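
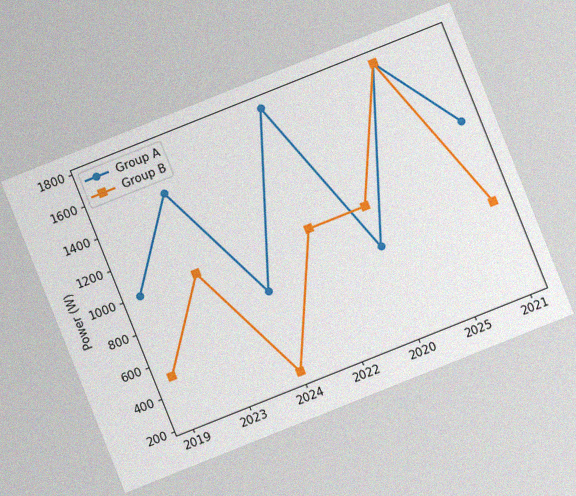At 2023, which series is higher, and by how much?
Group A, by 500W

The chart is tilted about 22° counter-clockwise, with some photo noise. At 2023, Group A sits above the other line by 500W.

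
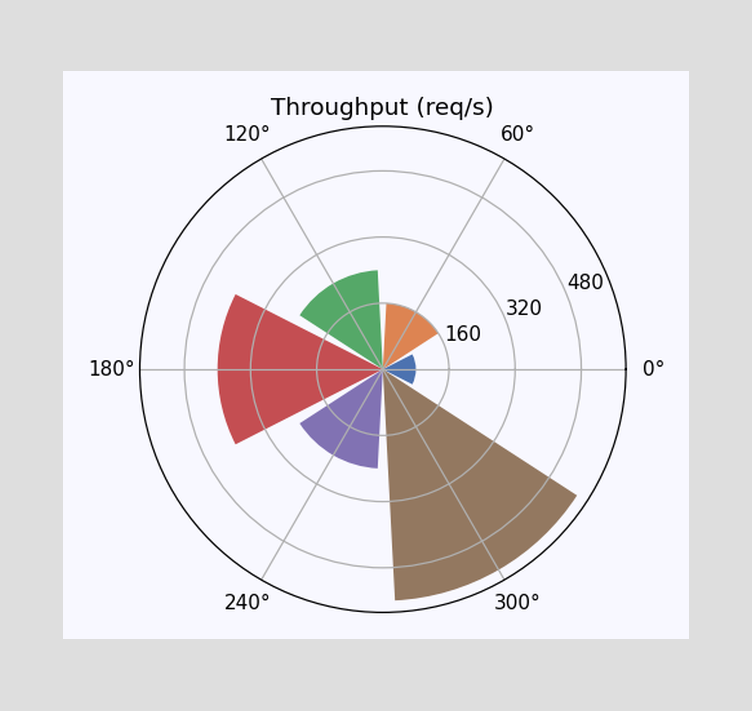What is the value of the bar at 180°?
The bar at 180° reaches 400req/s on the radial axis.

400req/s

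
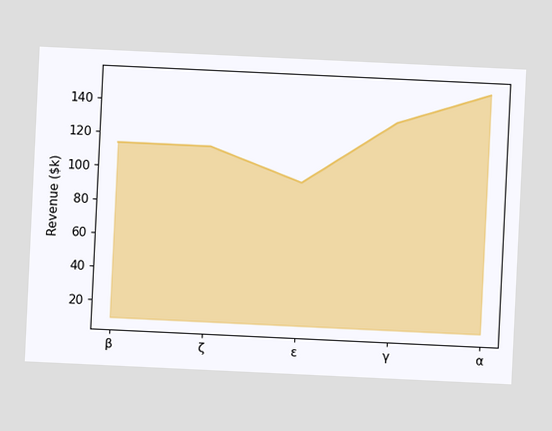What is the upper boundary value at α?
$152k

The chart is tilted about 3° clockwise. At α the upper boundary is at $152k.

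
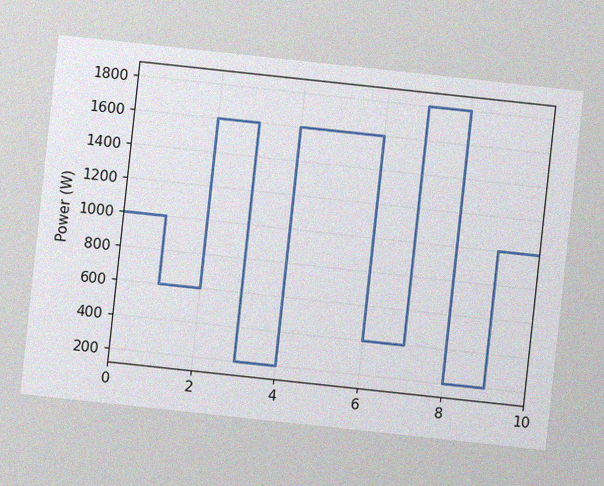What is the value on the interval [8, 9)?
200W

The chart is tilted about 6° clockwise, with some photo noise. On [8, 9) the step sits at 200W.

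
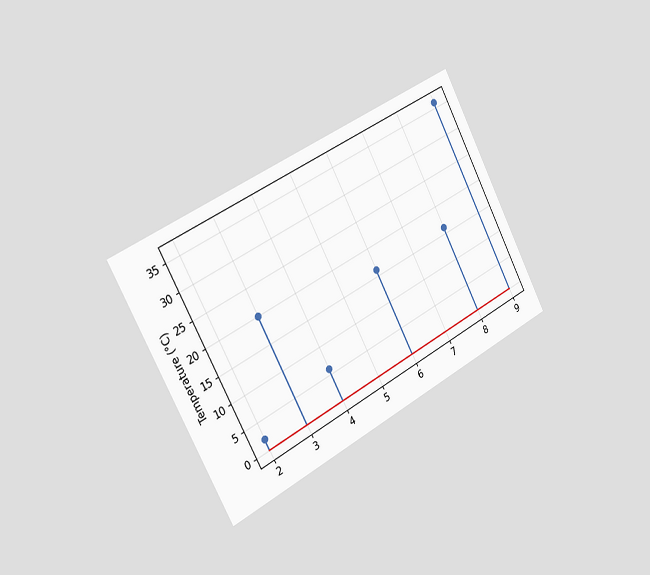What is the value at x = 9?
The chart is tilted about 28° counter-clockwise and viewed slightly from the left. The stem at x=9 reaches 36°C.

36°C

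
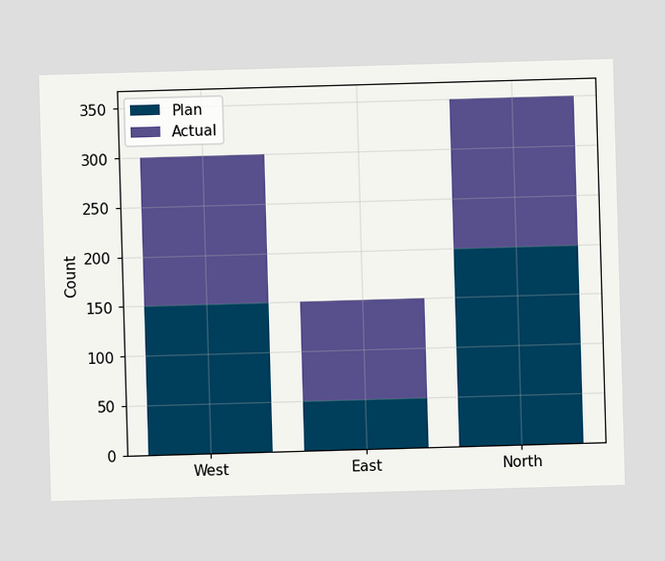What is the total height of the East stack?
The East stack's top reaches 150 on the y-axis.

150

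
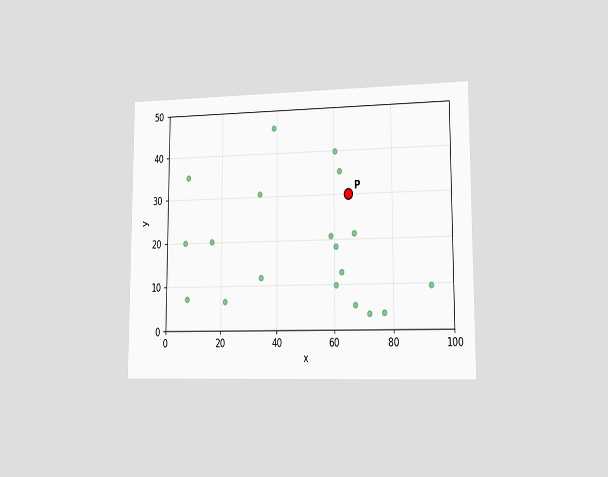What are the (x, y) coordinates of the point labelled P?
(65, 30)

The chart is viewed slightly from the right. Following the gridlines from P to each axis, P sits at (65, 30).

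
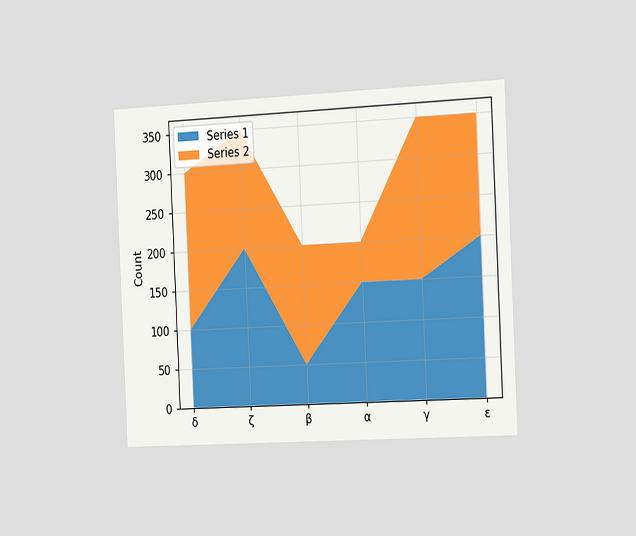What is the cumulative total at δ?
The chart is tilted about 3° counter-clockwise and viewed slightly from the right. The stacked total at δ reaches 300.

300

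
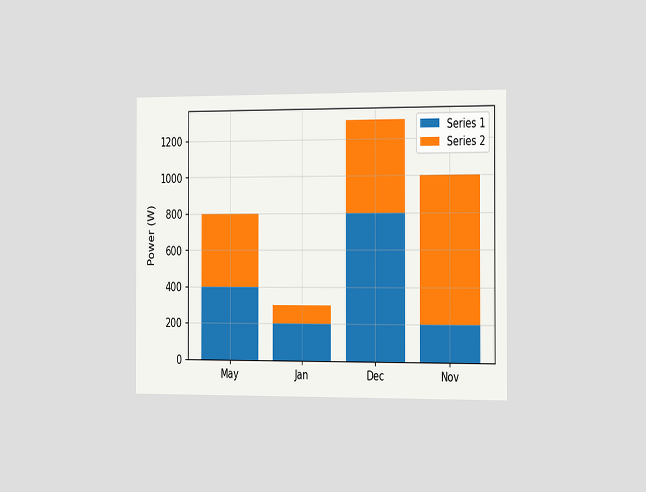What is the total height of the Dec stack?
1300W

The chart is viewed slightly from the right. The Dec stack's top reaches 1300W on the y-axis.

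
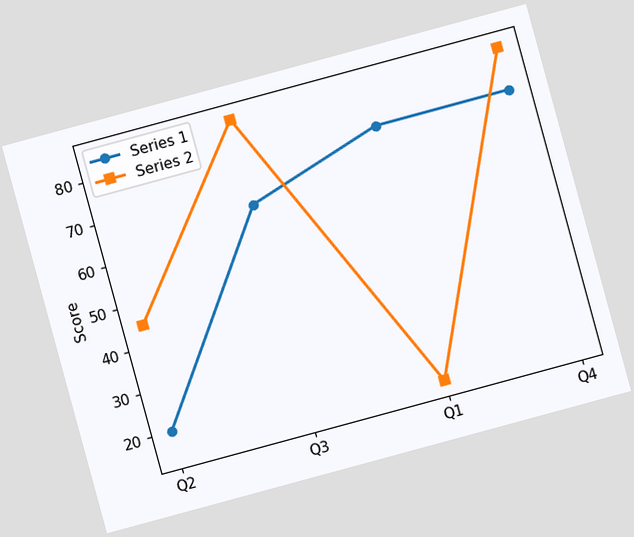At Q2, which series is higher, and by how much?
The chart is tilted about 15° counter-clockwise. At Q2, Series 2 sits above the other line by 25.

Series 2, by 25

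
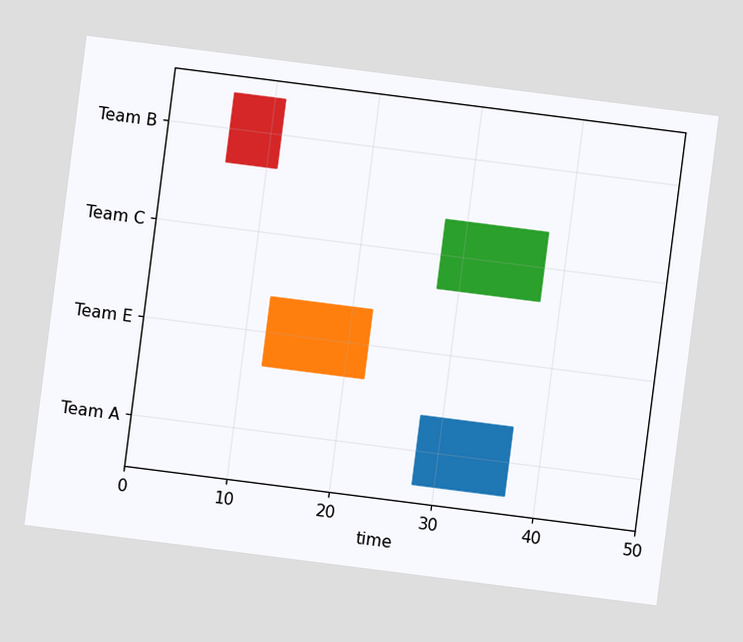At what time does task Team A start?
28

The chart is tilted about 7° clockwise. The Team A bar begins at t=28.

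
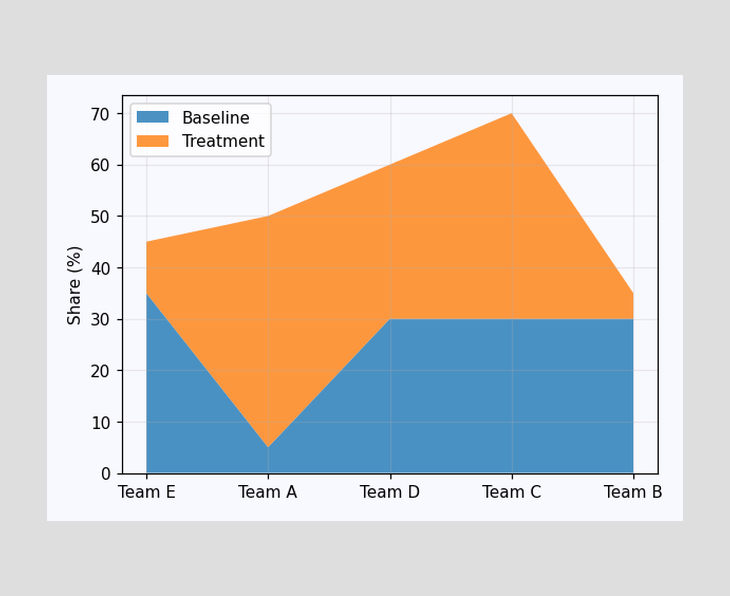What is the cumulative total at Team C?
The stacked total at Team C reaches 70%.

70%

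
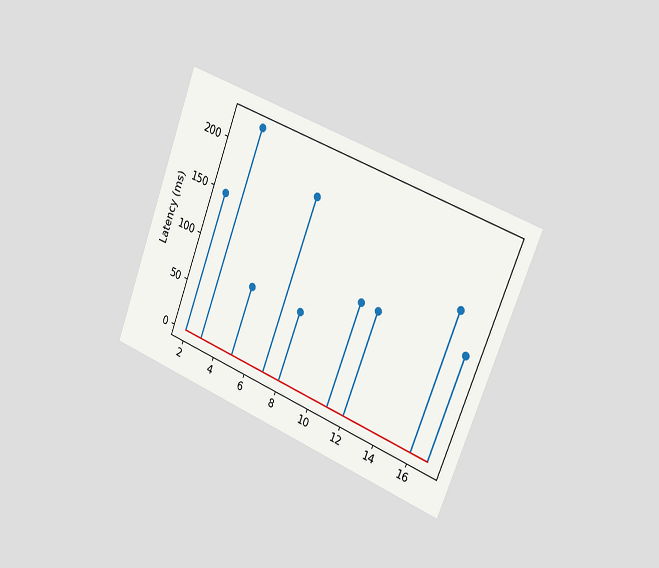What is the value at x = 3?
222ms

The chart is tilted about 21° clockwise and viewed slightly from the right. The stem at x=3 reaches 222ms.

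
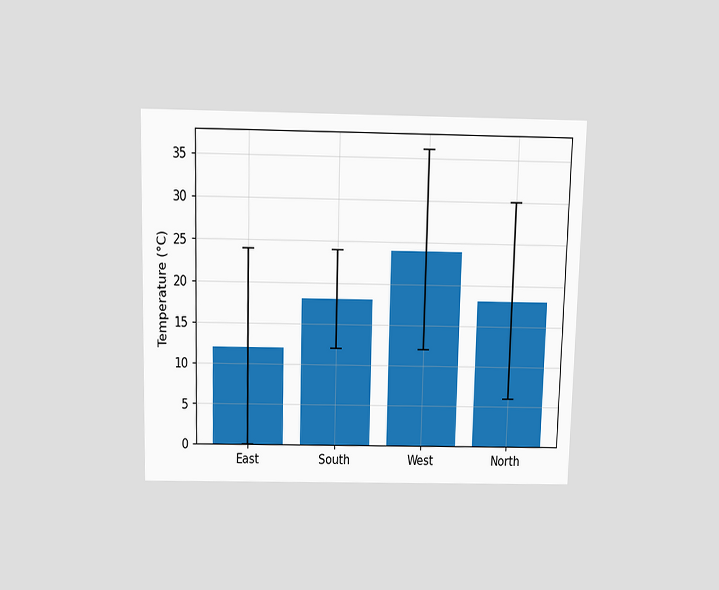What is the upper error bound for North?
30°C

The chart is viewed slightly from above. The North bar's upper whisker reaches 30°C.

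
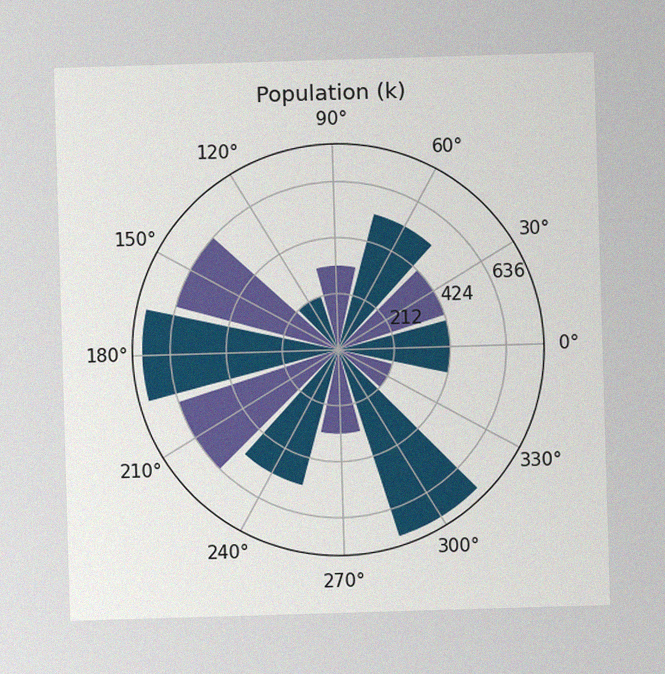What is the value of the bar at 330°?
212k

The image has some photo noise and uneven lighting. The bar at 330° reaches 212k on the radial axis.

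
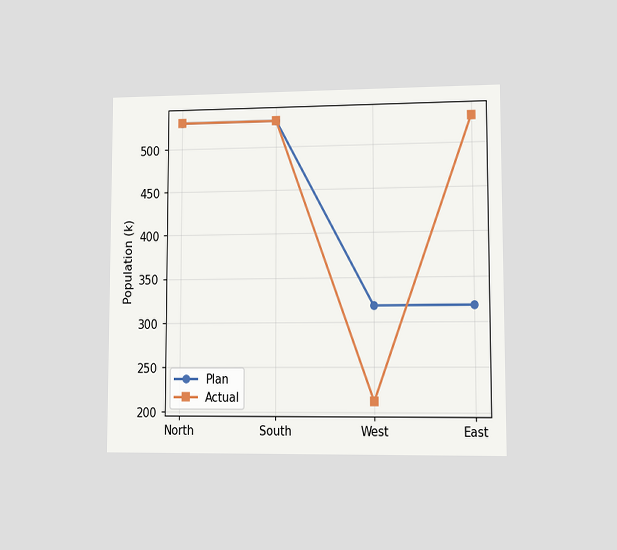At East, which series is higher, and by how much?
The chart is viewed at a slight angle. At East, Actual sits above the other line by 212k.

Actual, by 212k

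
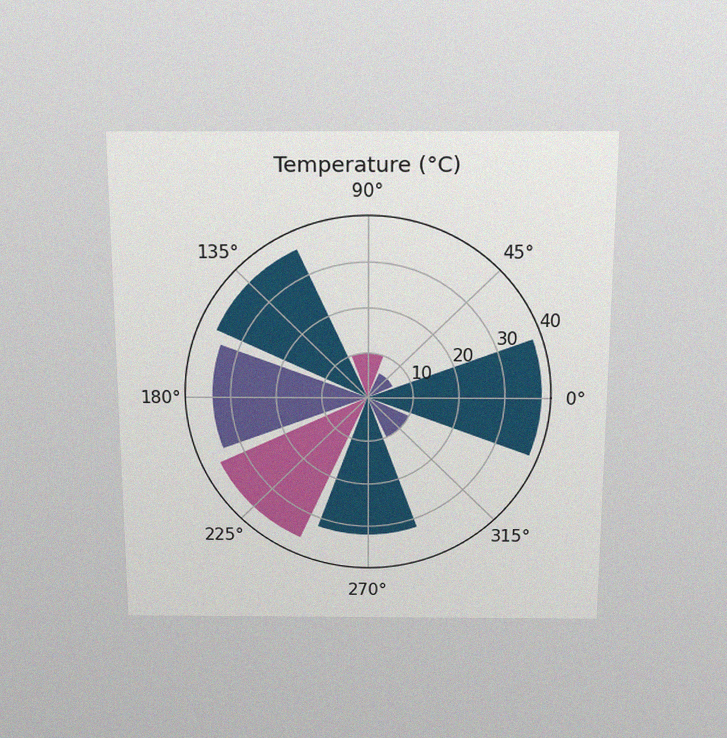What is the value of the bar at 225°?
The chart is viewed slightly from above, with some photo noise. The bar at 225° reaches 36°C on the radial axis.

36°C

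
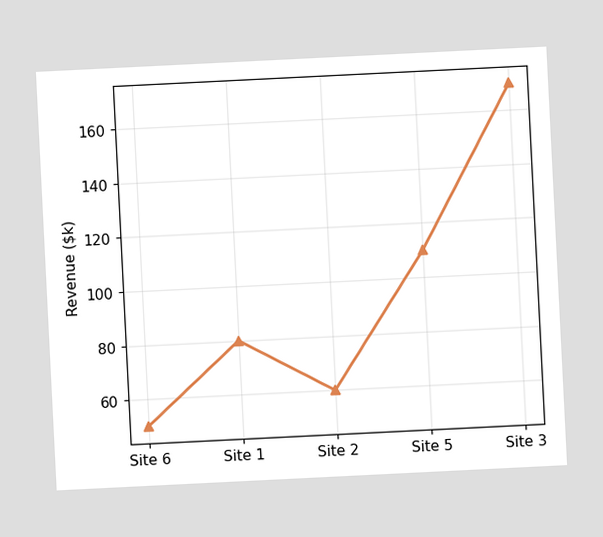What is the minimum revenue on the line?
The chart is tilted about 3° counter-clockwise. The lowest point is at Site 6, and reading across to the y-axis gives $50k.

$50k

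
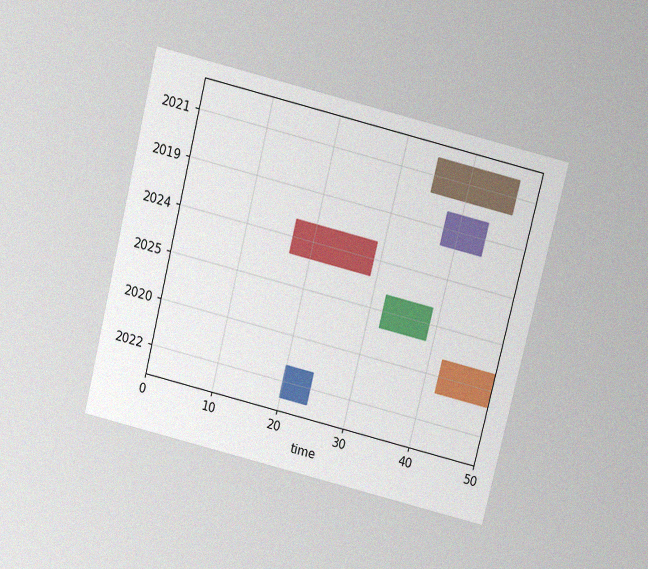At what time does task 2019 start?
38

The chart is tilted about 14° clockwise and viewed slightly from above, with some photo noise. The 2019 bar begins at t=38.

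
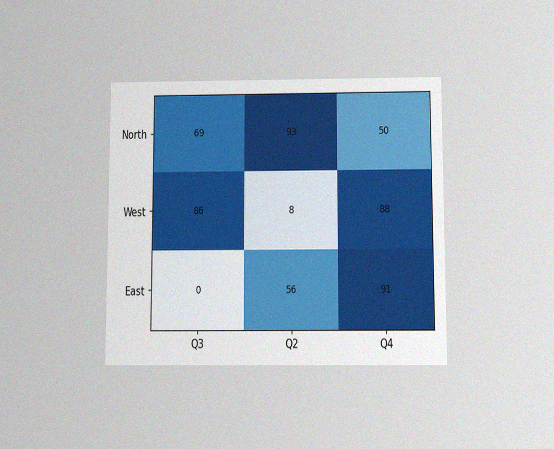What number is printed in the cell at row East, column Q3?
0

The chart is viewed slightly from below, with some photo noise. The (East, Q3) cell reads 0.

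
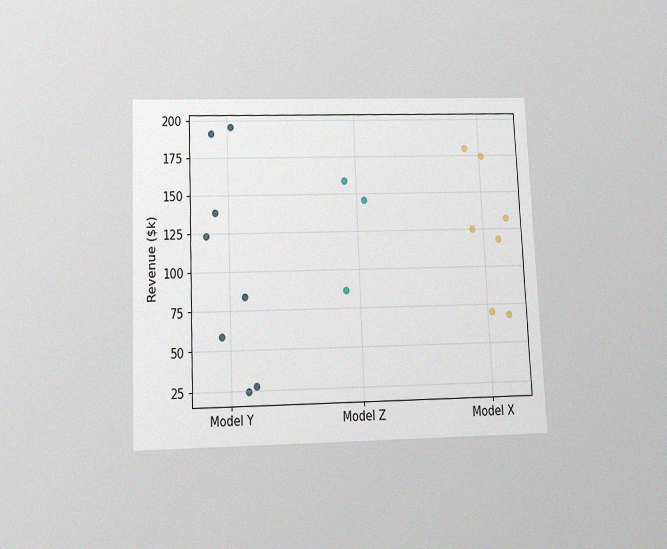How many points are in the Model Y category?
8

The chart is tilted about 2° counter-clockwise and viewed slightly from below, with some photo noise. Counting the markers in the Model Y column gives 8.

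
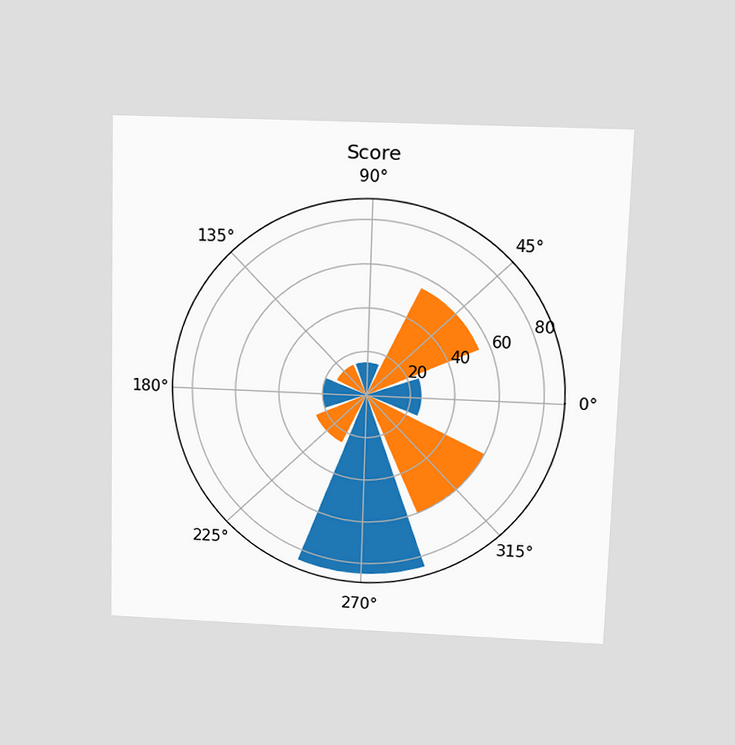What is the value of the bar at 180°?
The chart is viewed slightly from above. The bar at 180° reaches 20 on the radial axis.

20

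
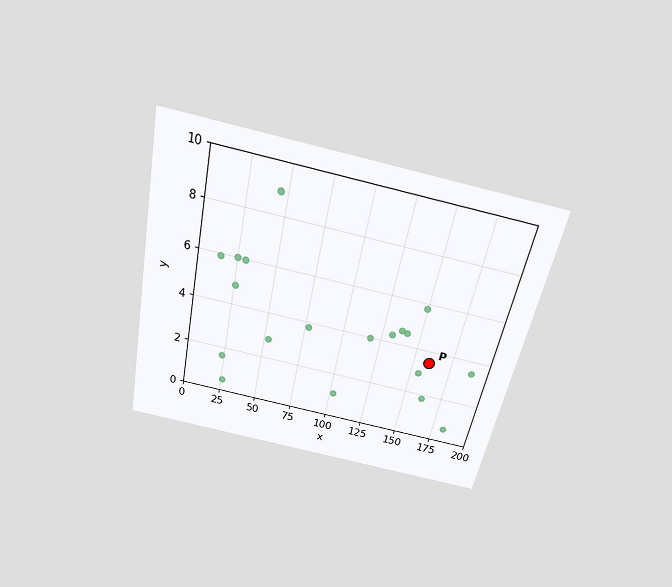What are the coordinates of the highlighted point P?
(160, 3.5)

The chart is tilted about 12° clockwise and viewed slightly from above. Following the gridlines from P to each axis, P sits at (160, 3.5).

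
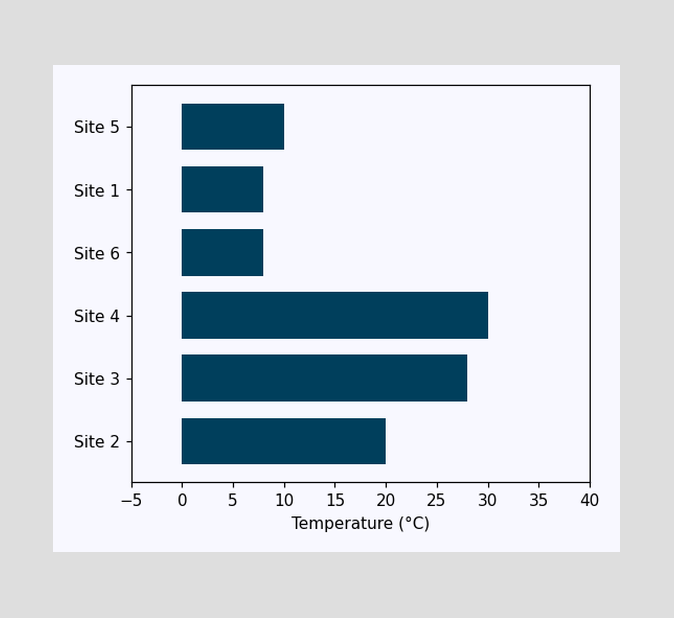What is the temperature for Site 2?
20°C

Reading along the chart's x-axis, the Site 2 bar reaches 20°C.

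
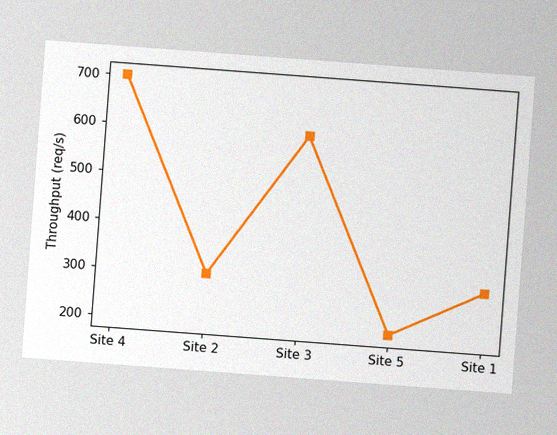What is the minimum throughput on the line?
The chart is tilted about 4° clockwise, with some photo noise. The lowest point is at Site 5, and reading across to the y-axis gives 200req/s.

200req/s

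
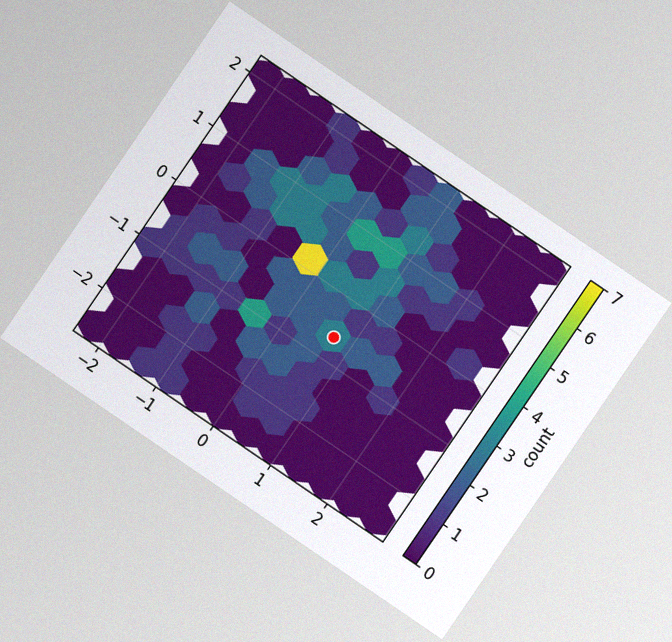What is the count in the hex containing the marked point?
3

The chart is tilted about 34° clockwise, with some photo noise. The marked hex reads 3 on the colorbar.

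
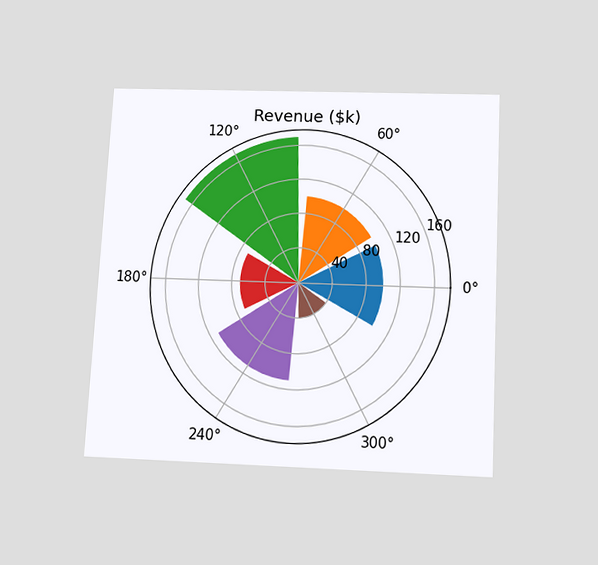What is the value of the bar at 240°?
The chart is tilted about 3° clockwise and viewed slightly from below. The bar at 240° reaches $110k on the radial axis.

$110k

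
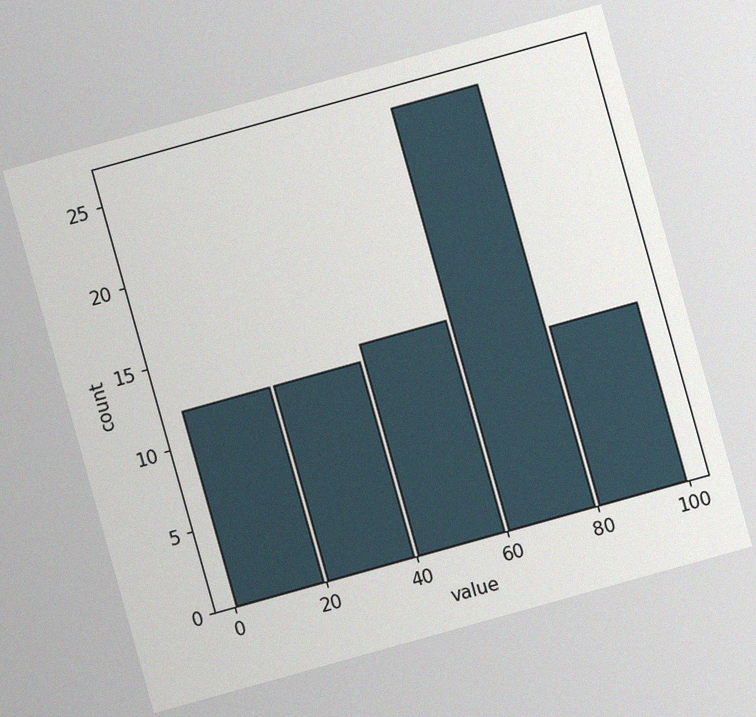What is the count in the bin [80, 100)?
The chart is tilted about 16° counter-clockwise, with some photo noise. The [80, 100) bin has height 11.

11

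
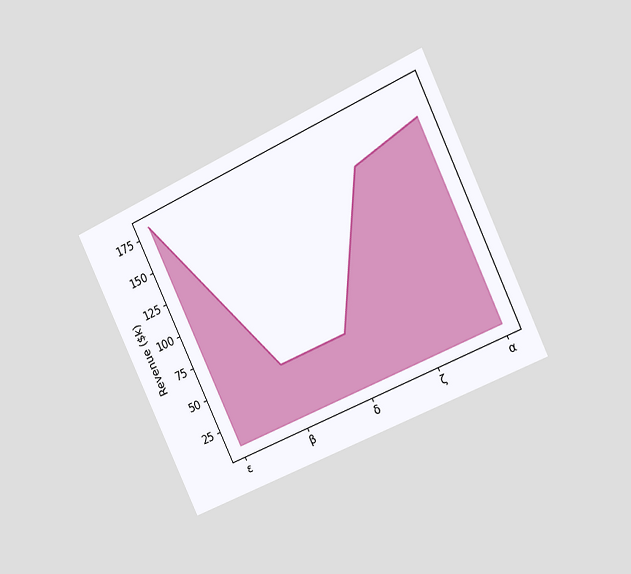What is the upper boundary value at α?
The chart is tilted about 25° counter-clockwise and viewed slightly from the right. At α the upper boundary is at $160k.

$160k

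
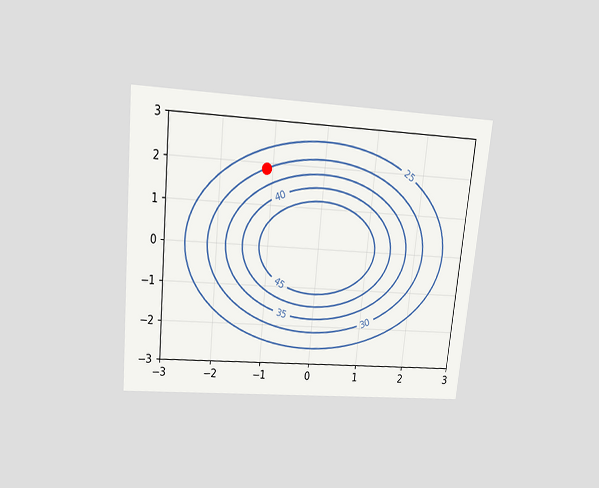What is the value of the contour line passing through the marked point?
The chart is tilted about 6° clockwise and viewed slightly from above. The marked point sits on the contour labelled 30.

30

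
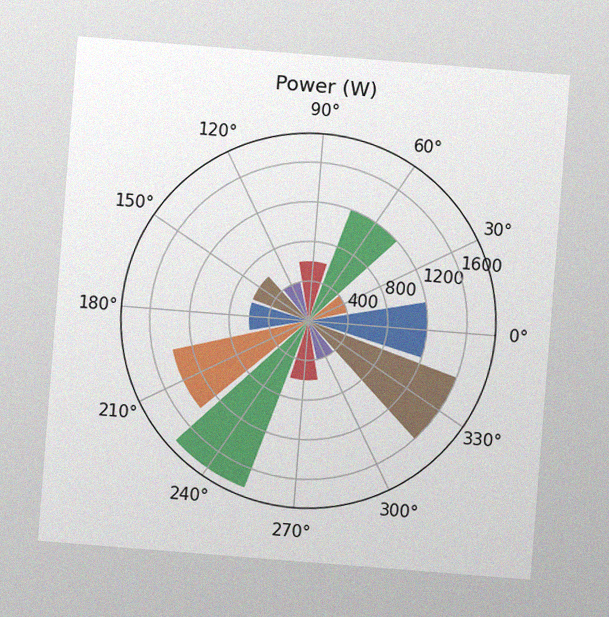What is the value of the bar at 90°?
The chart is tilted about 5° clockwise, with some photo noise. The bar at 90° reaches 600W on the radial axis.

600W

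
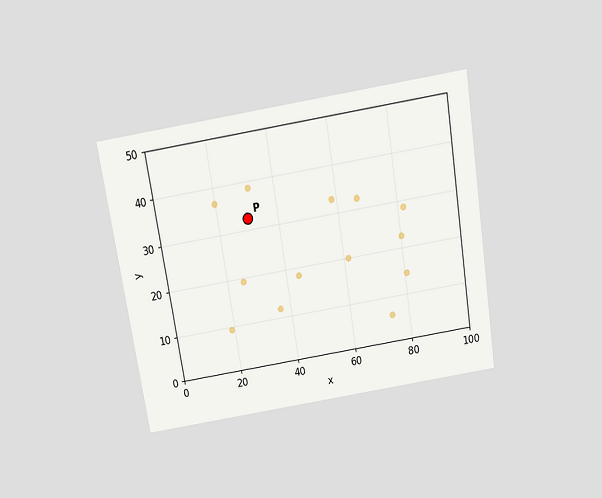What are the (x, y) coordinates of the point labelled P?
The chart is tilted about 9° counter-clockwise and viewed slightly from above. Following the gridlines from P to each axis, P sits at (30, 32.5).

(30, 32.5)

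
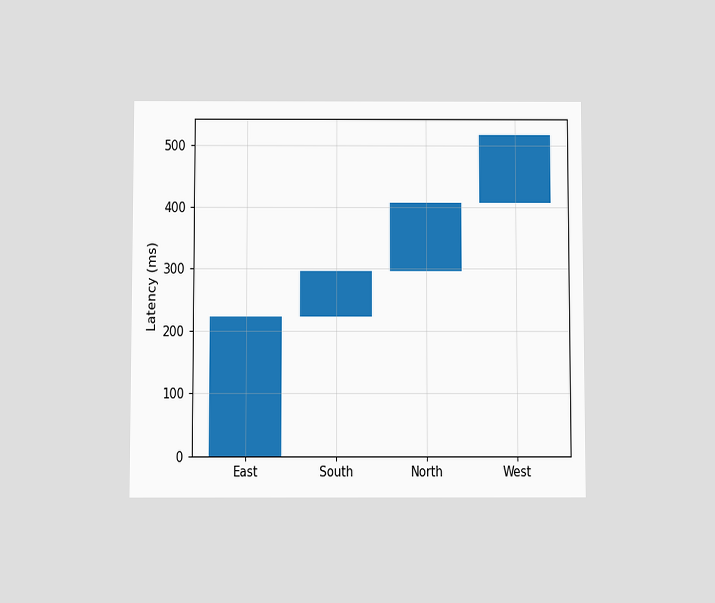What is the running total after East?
The chart is viewed slightly from below. After East the running total reaches 222ms.

222ms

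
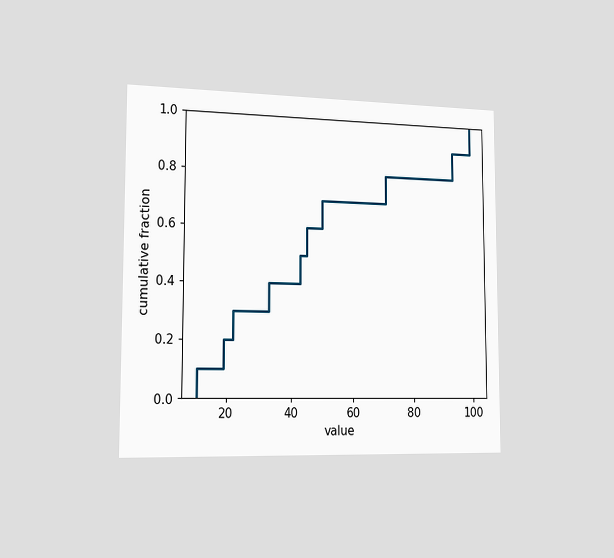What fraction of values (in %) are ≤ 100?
The chart is viewed slightly from the left. At x=100 the ECDF step is at 100%.

100%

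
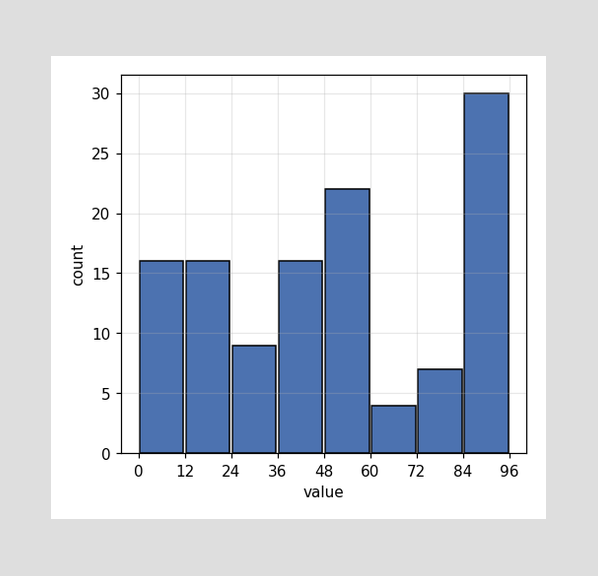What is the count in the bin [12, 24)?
The [12, 24) bin has height 16.

16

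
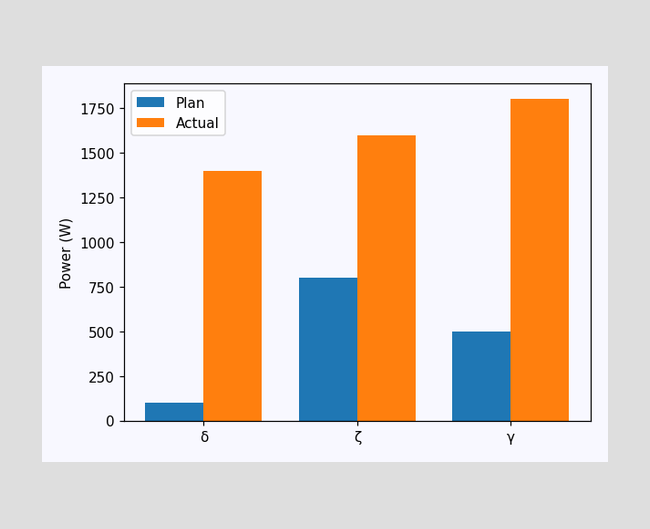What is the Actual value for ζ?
1600W

The Actual bar at ζ reaches 1600W on the y-axis.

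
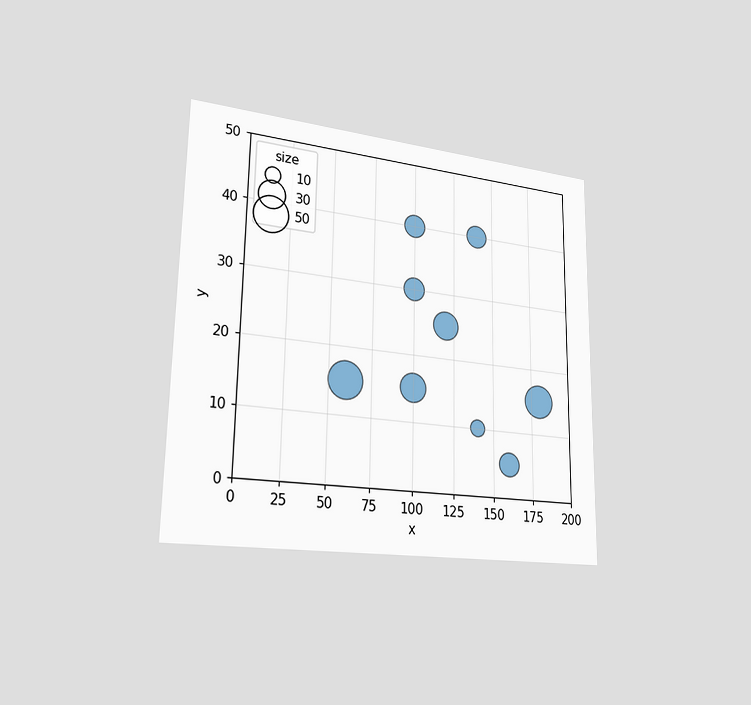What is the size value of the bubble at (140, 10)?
The chart is viewed slightly from the left. Matching the bubble at (140, 10) against the size legend gives 10.

10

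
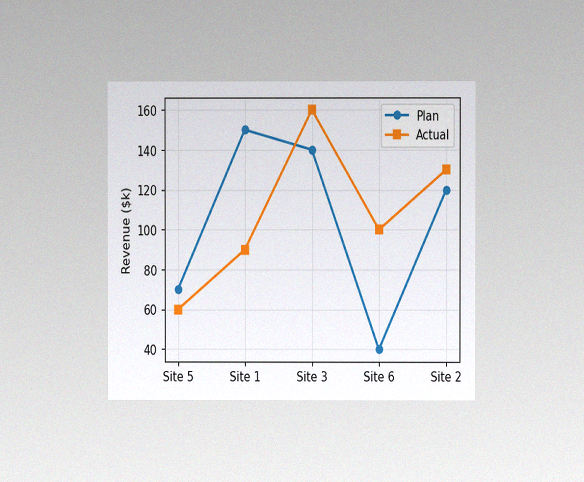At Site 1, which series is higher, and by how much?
The chart is viewed at a slight angle, with some photo noise. At Site 1, Plan sits above the other line by $60k.

Plan, by $60k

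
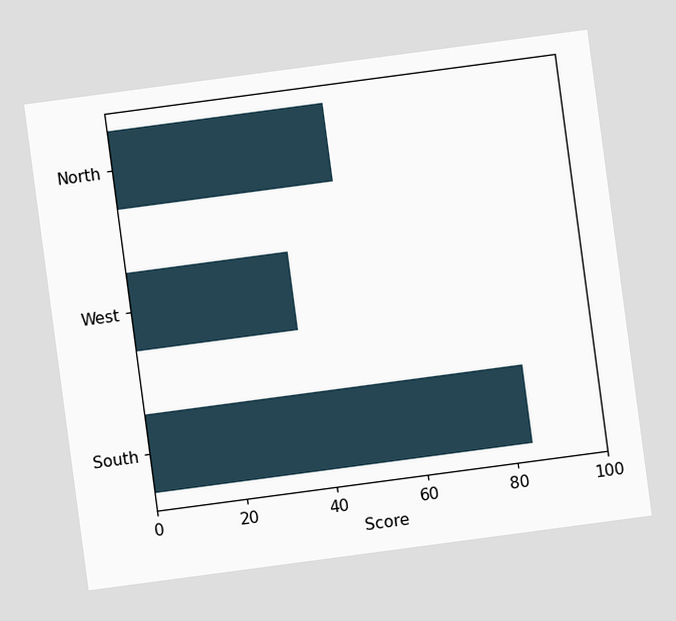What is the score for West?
The chart is tilted about 8° counter-clockwise. Reading along the chart's x-axis, the West bar reaches 36.

36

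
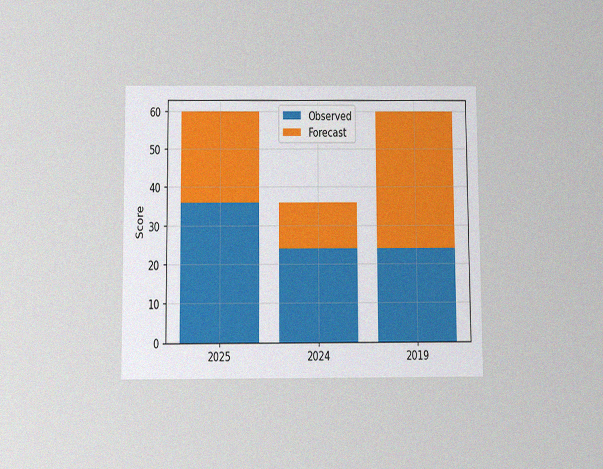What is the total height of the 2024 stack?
36

The chart is viewed slightly from below, with some photo noise. The 2024 stack's top reaches 36 on the y-axis.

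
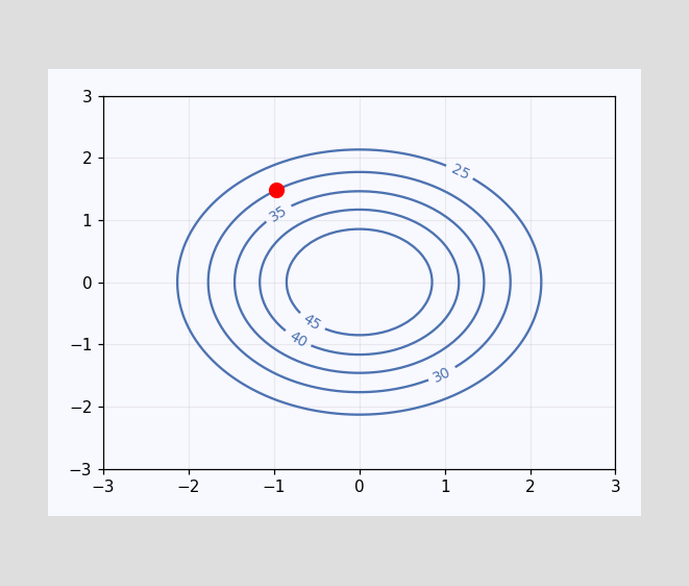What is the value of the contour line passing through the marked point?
30

The marked point sits on the contour labelled 30.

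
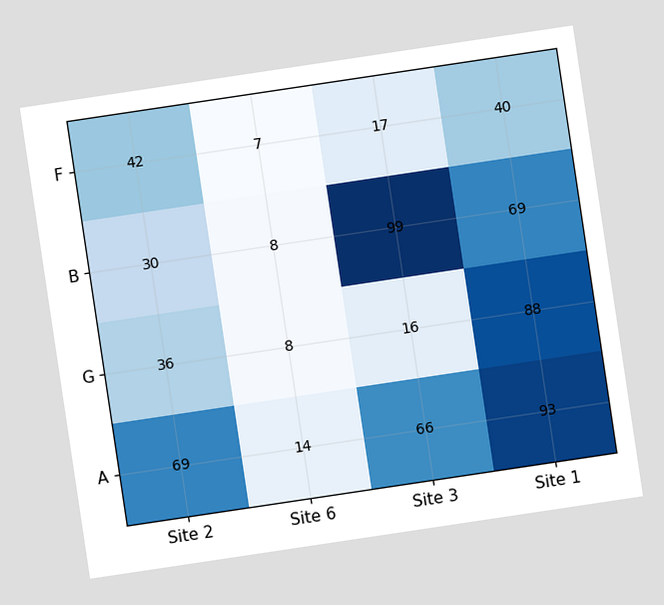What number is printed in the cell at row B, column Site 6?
8

The chart is tilted about 8° counter-clockwise. The (B, Site 6) cell reads 8.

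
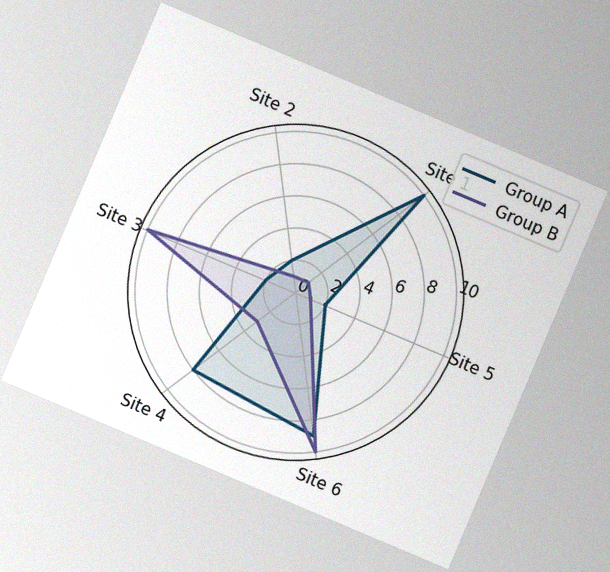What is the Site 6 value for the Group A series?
9

The chart is tilted about 23° clockwise, with some photo noise. On the Site 6 axis, Group A reaches 9.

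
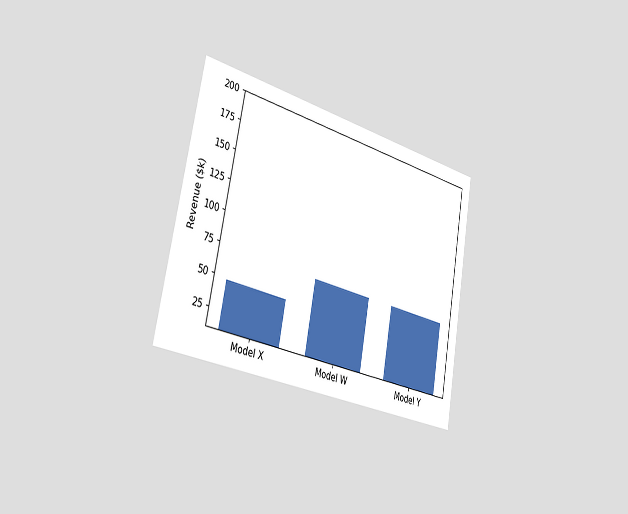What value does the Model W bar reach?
The chart is tilted about 10° clockwise and viewed slightly from the left. Reading along the chart's y-axis, the Model W bar reaches $72k.

$72k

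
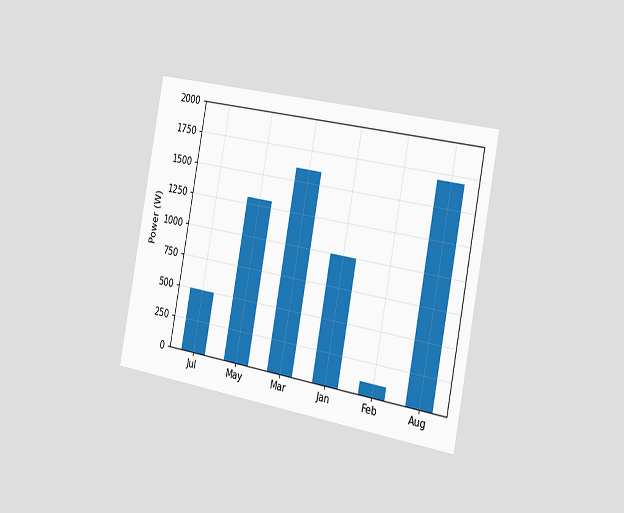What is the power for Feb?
100W

The chart is tilted about 11° clockwise and viewed slightly from the right. Reading along the chart's y-axis, the Feb bar reaches 100W.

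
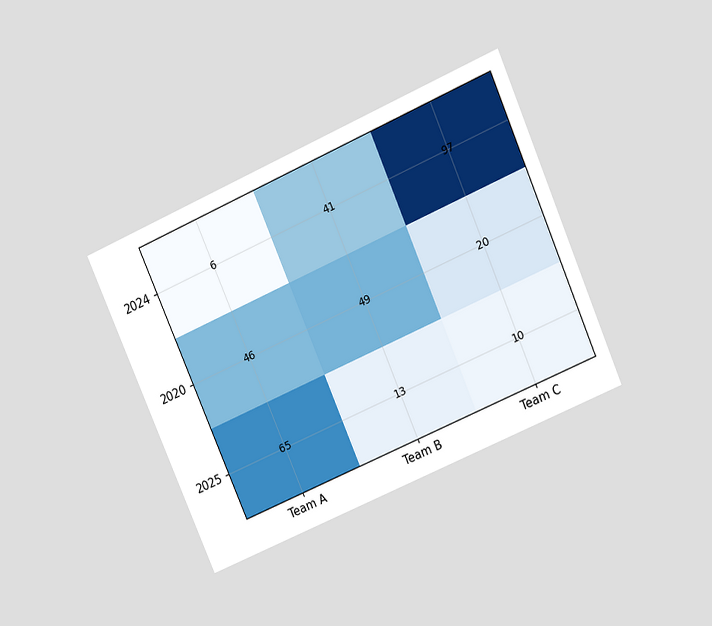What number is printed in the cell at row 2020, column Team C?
20

The chart is tilted about 24° counter-clockwise and viewed slightly from above. The (2020, Team C) cell reads 20.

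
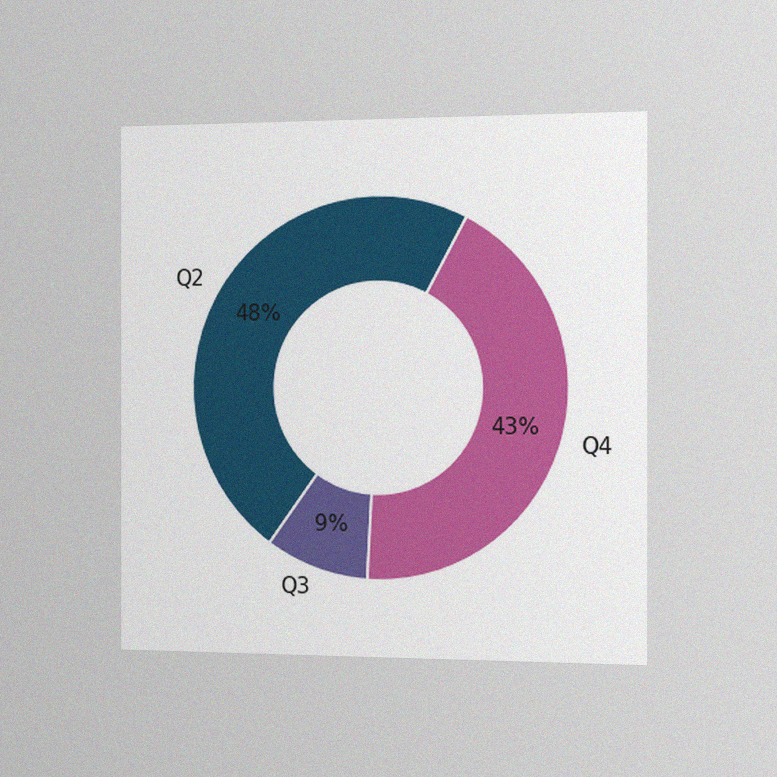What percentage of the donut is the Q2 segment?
48%

The chart is viewed slightly from the right, with some photo noise. The Q2 segment takes up 48% of the ring.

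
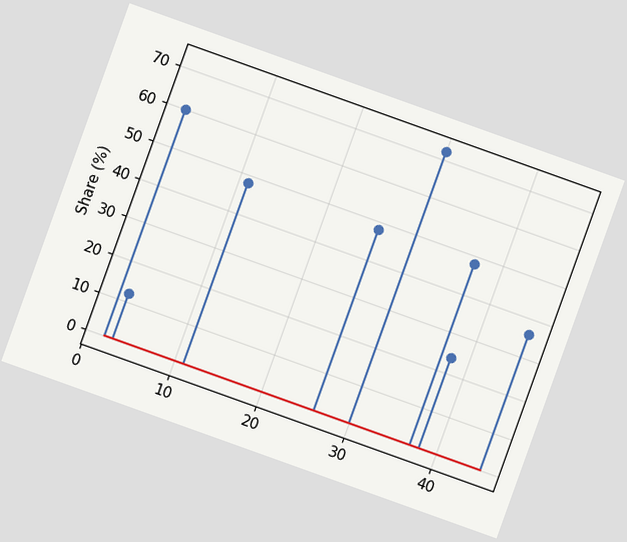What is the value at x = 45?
The chart is tilted about 20° clockwise. The stem at x=45 reaches 36%.

36%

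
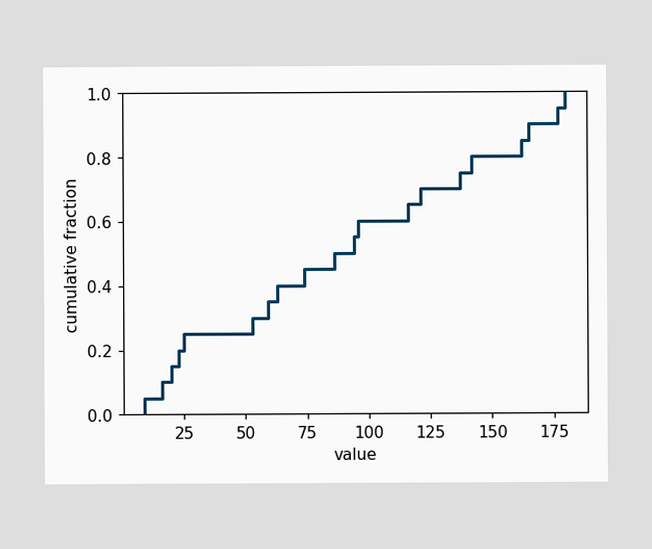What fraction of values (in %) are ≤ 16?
At x=16 the ECDF step is at 10%.

10%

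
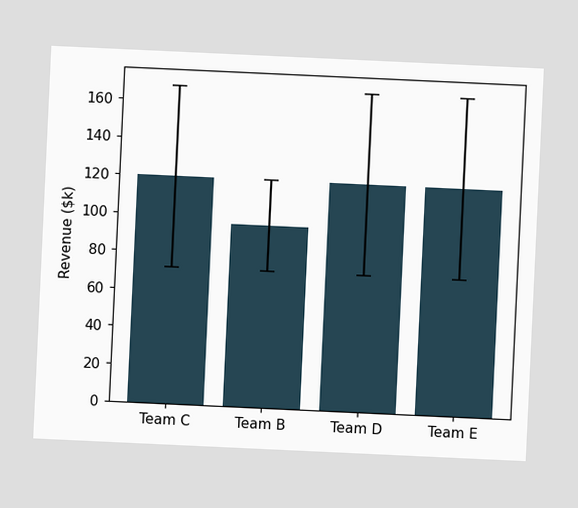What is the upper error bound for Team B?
The chart is tilted about 3° clockwise. The Team B bar's upper whisker reaches $120k.

$120k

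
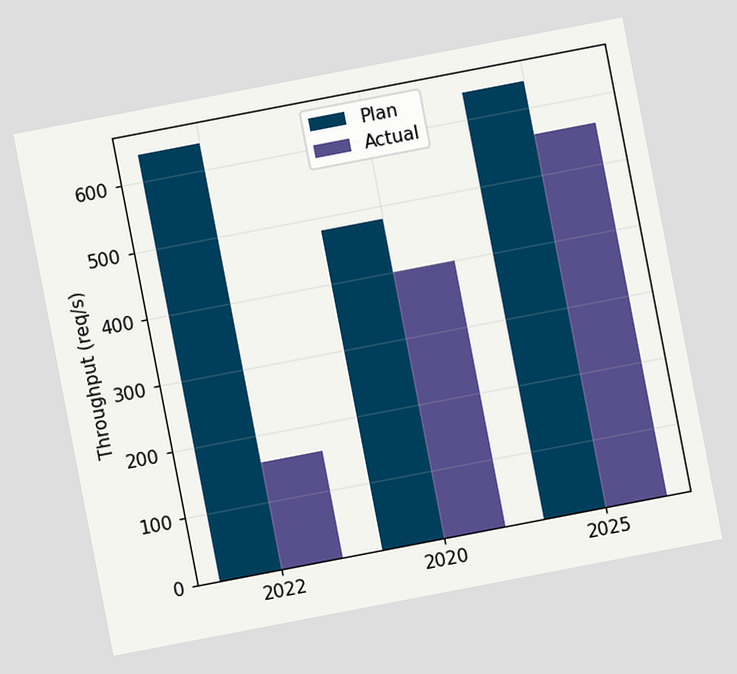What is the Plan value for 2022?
The chart is tilted about 11° counter-clockwise. The Plan bar at 2022 reaches 640req/s on the y-axis.

640req/s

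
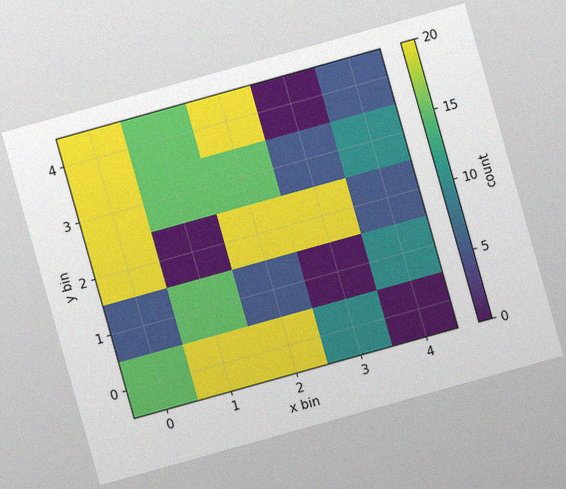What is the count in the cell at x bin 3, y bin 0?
The chart is tilted about 16° counter-clockwise, with some photo noise. Matching the cell (3, 0) against the colorbar gives 10.

10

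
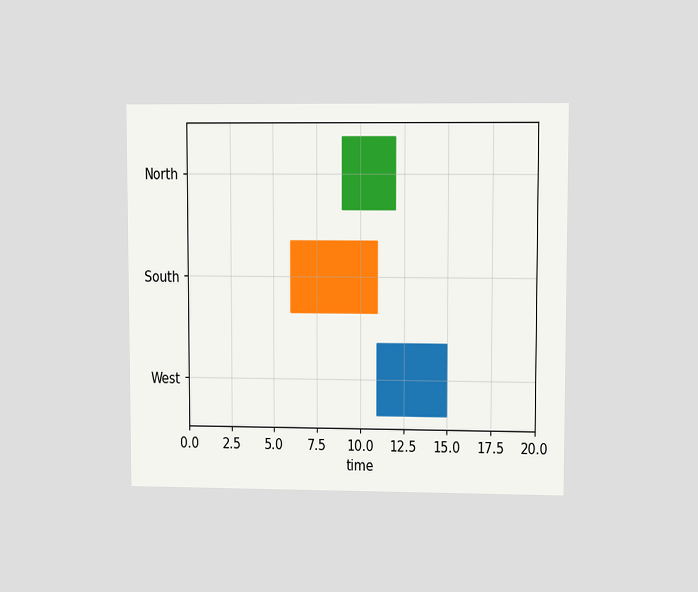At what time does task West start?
11

The chart is viewed at a slight angle. The West bar begins at t=11.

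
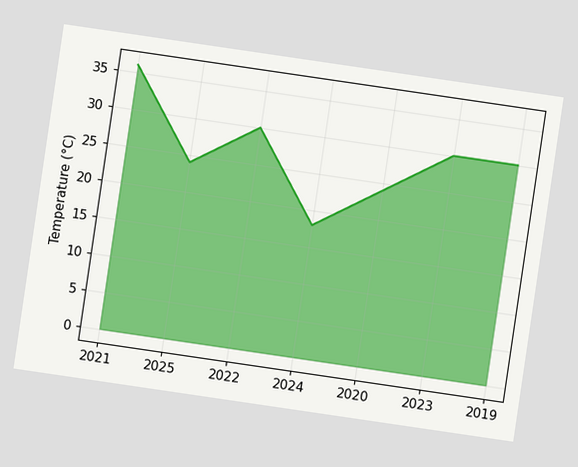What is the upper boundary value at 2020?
24°C

The chart is tilted about 8° clockwise. At 2020 the upper boundary is at 24°C.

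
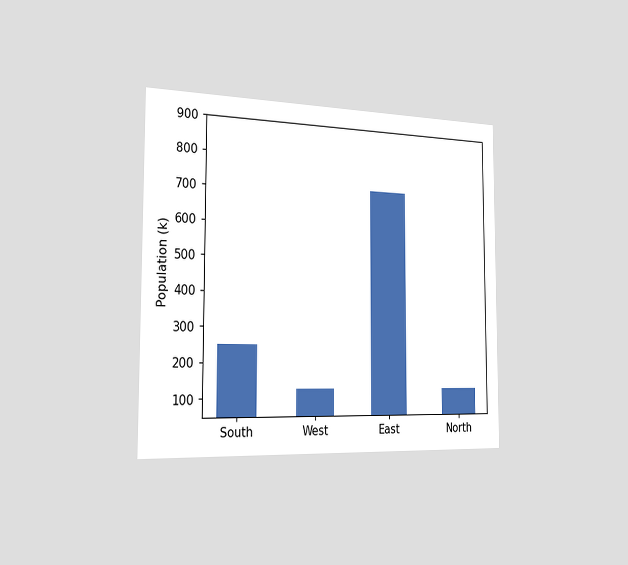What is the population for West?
The chart is viewed slightly from the left. Reading along the chart's y-axis, the West bar reaches 126k.

126k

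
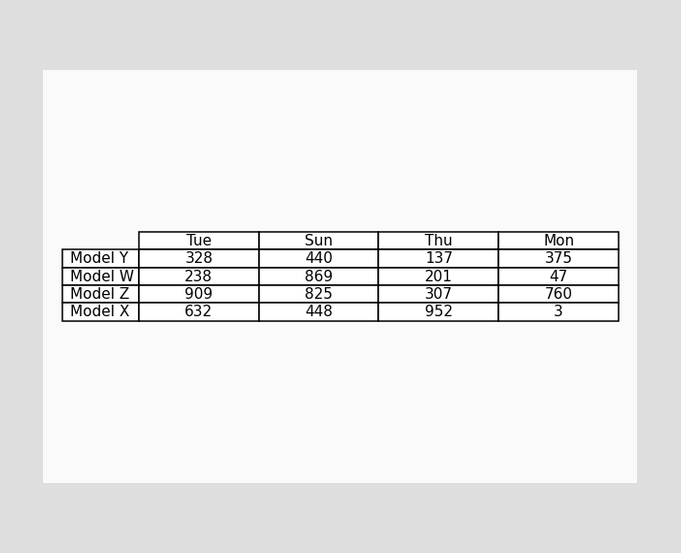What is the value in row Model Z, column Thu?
307

The (Model Z, Thu) cell reads 307.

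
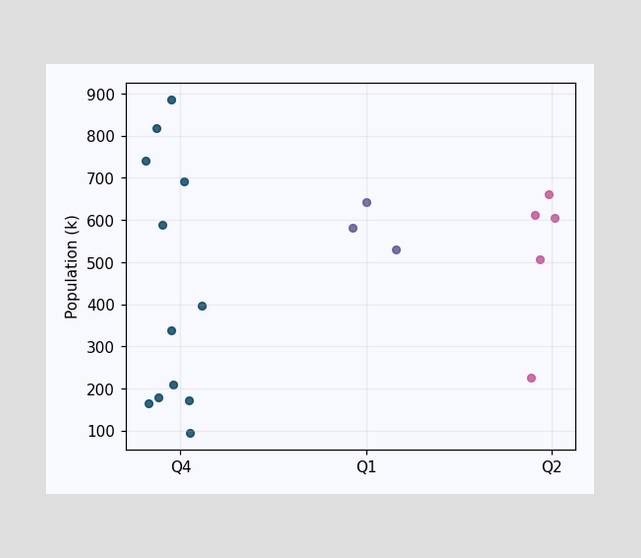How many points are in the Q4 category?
12

Counting the markers in the Q4 column gives 12.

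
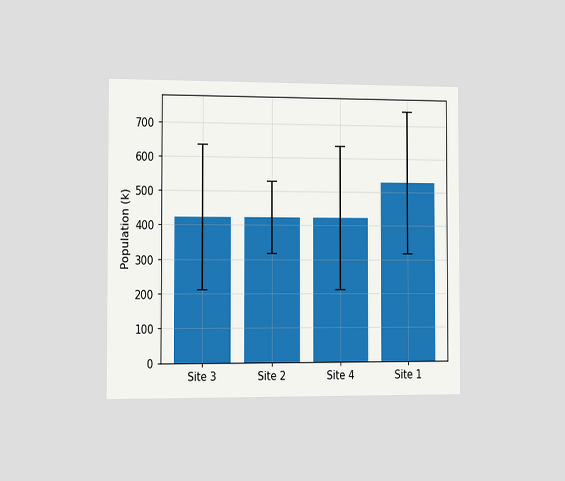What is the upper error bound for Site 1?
742k

The chart is viewed slightly from the left. The Site 1 bar's upper whisker reaches 742k.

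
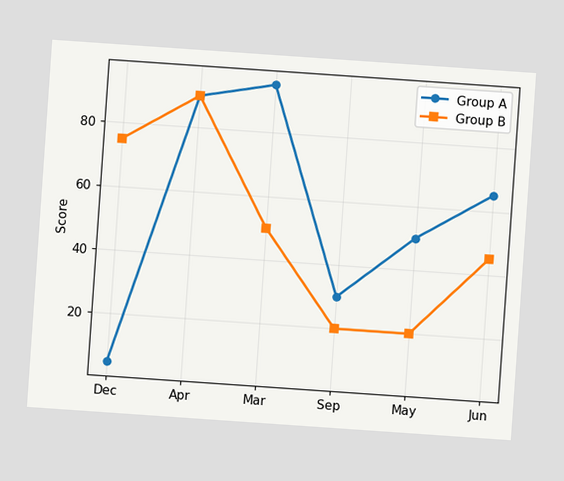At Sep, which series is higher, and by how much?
Group A, by 10

The chart is tilted about 4° clockwise. At Sep, Group A sits above the other line by 10.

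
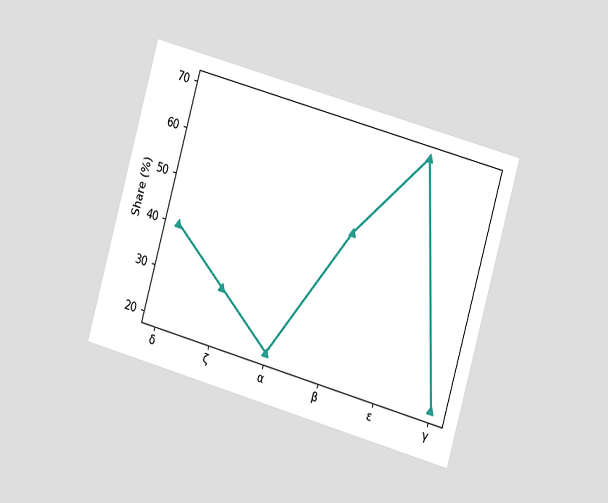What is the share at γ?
20%

The chart is tilted about 16° clockwise and viewed slightly from the right. At γ, the line is at 20%.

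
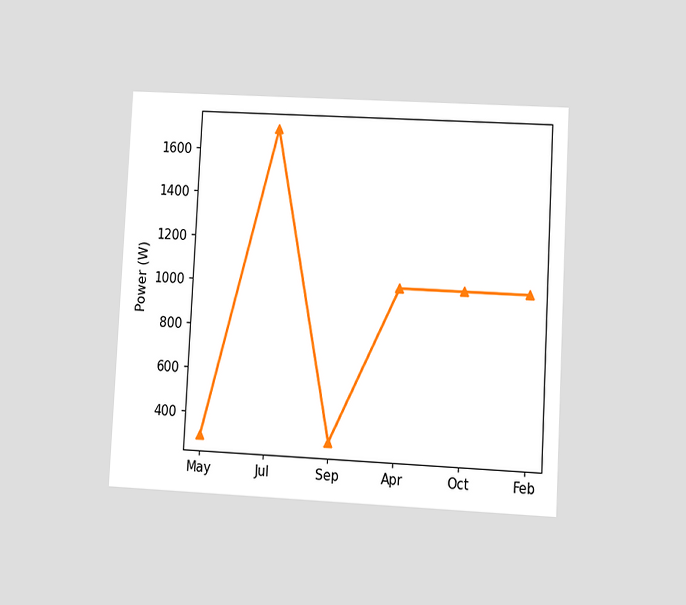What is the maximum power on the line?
1700W

The chart is tilted about 3° clockwise and viewed at a slight angle. The highest point is at Jul, and reading across to the y-axis gives 1700W.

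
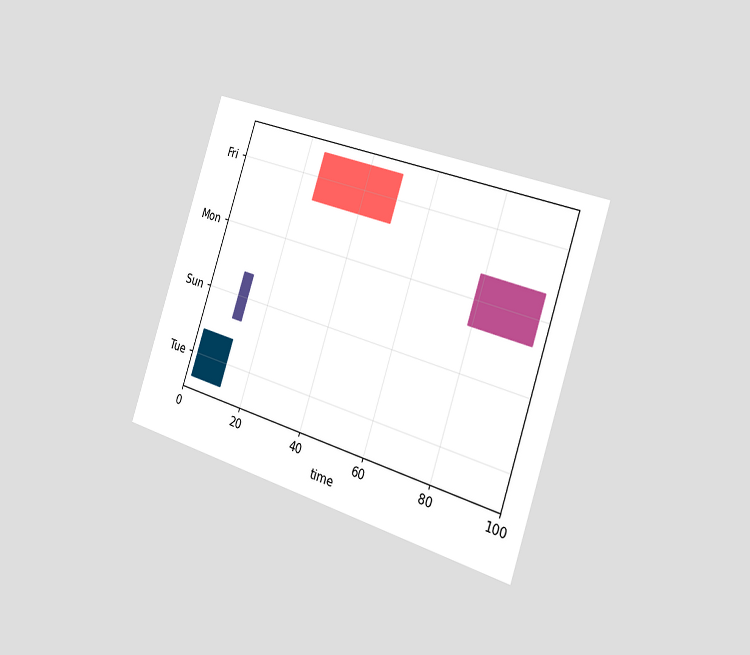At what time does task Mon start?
79

The chart is tilted about 18° clockwise and viewed slightly from the right. The Mon bar begins at t=79.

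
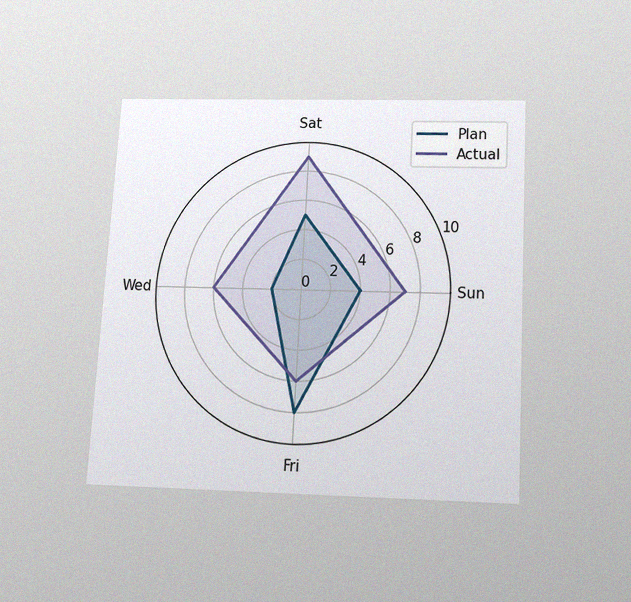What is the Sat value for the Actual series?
9

The chart is tilted about 3° clockwise and viewed slightly from below, with some photo noise. On the Sat axis, Actual reaches 9.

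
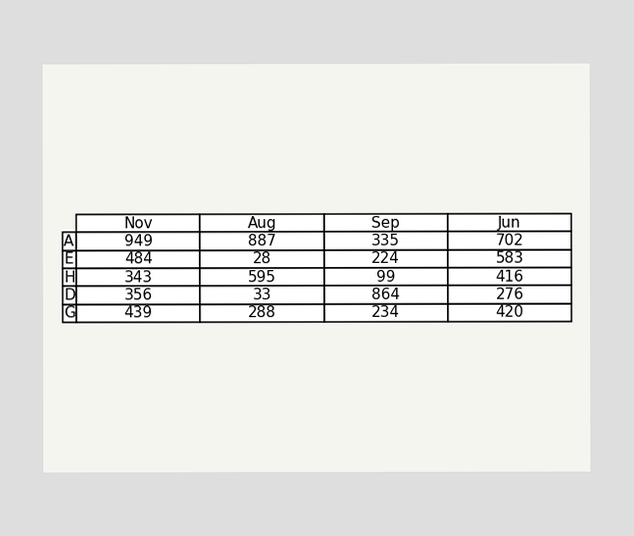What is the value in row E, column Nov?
The (E, Nov) cell reads 484.

484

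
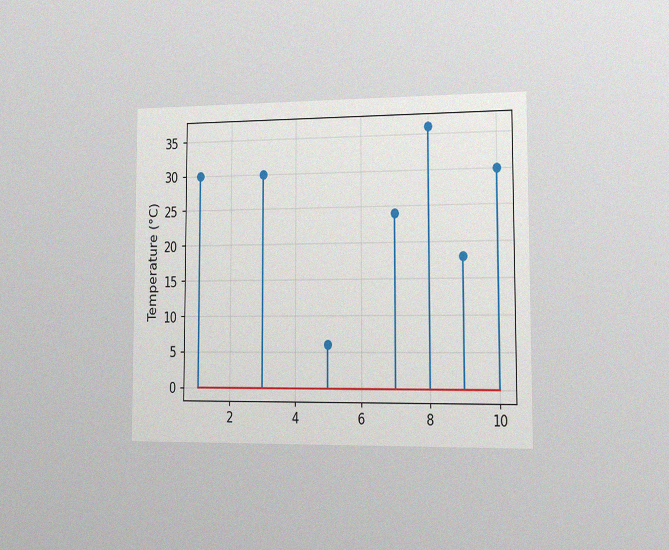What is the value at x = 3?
30°C

The chart is viewed slightly from the right, with some photo noise. The stem at x=3 reaches 30°C.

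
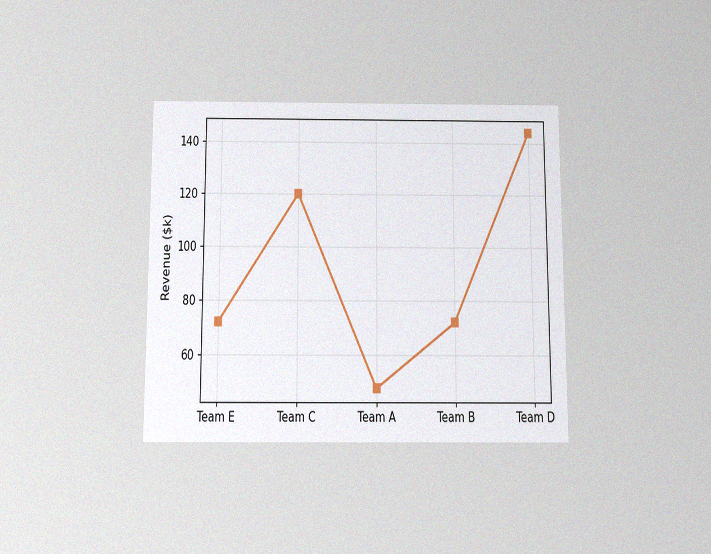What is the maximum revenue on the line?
The chart is viewed slightly from below, with some photo noise. The highest point is at Team D, and reading across to the y-axis gives $144k.

$144k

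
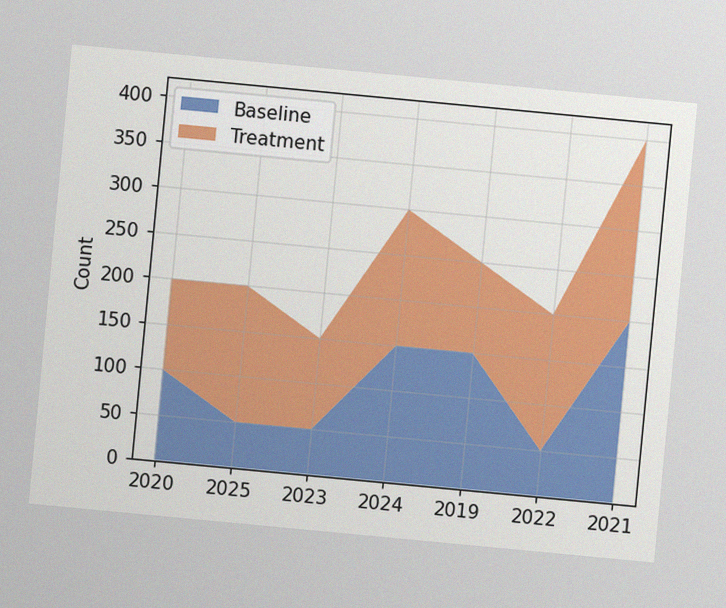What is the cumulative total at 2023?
The chart is tilted about 5° clockwise, with some photo noise. The stacked total at 2023 reaches 150.

150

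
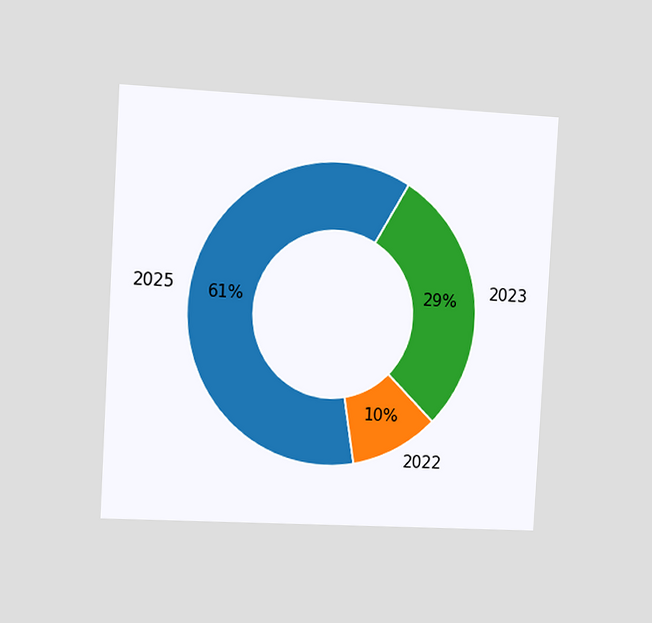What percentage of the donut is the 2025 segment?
The chart is tilted about 3° clockwise and viewed slightly from the left. The 2025 segment takes up 61% of the ring.

61%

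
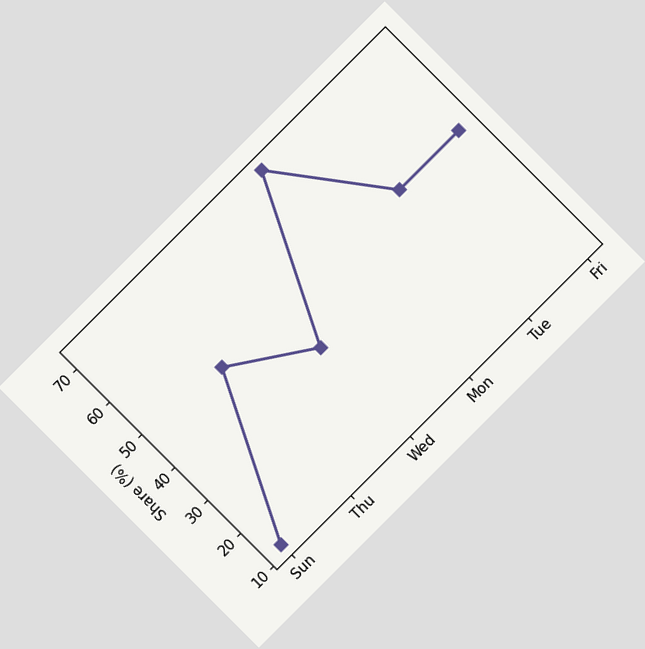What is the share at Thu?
48%

The chart is tilted about 45° counter-clockwise. At Thu, the line is at 48%.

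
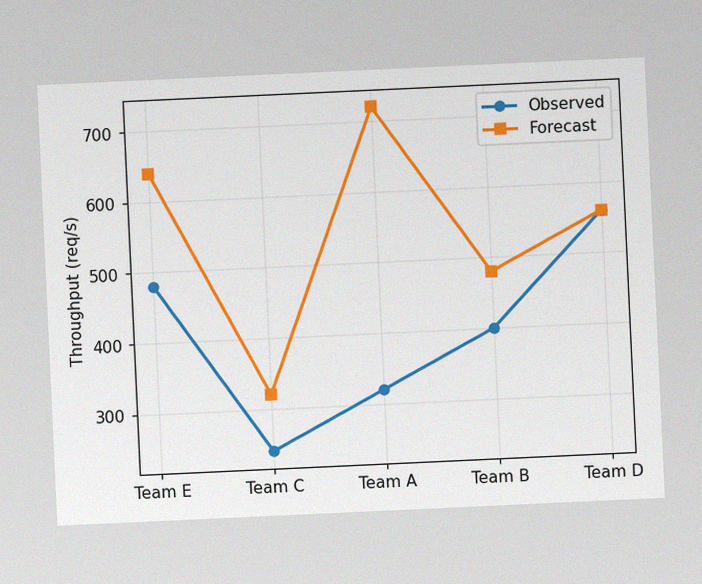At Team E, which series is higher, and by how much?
Forecast, by 160req/s

The chart is tilted about 3° counter-clockwise, with some photo noise. At Team E, Forecast sits above the other line by 160req/s.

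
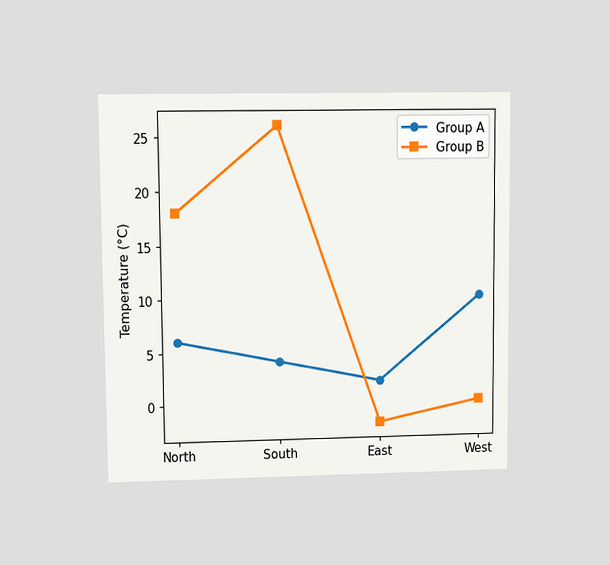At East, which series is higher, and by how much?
The chart is viewed at a slight angle. At East, Group A sits above the other line by 4°C.

Group A, by 4°C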